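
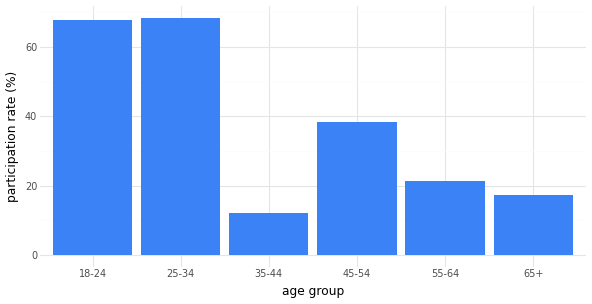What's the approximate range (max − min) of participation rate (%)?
Max 25-34 ≈ 70, min 35-44 ≈ 10; range ≈ 60.

≈ 60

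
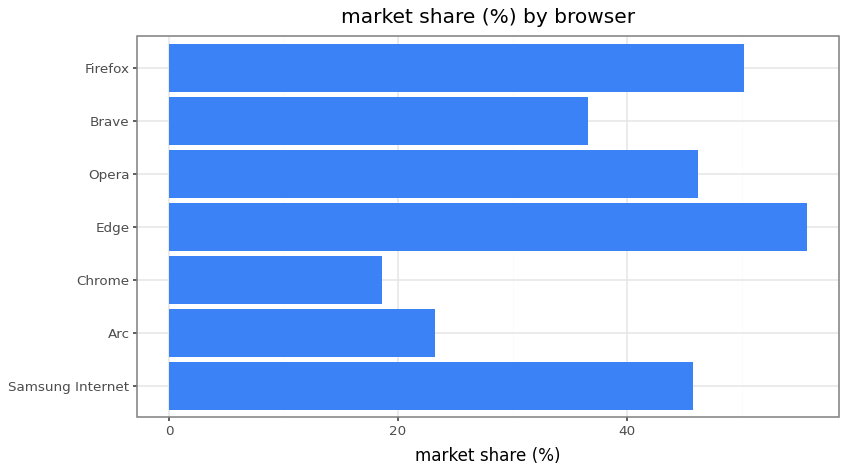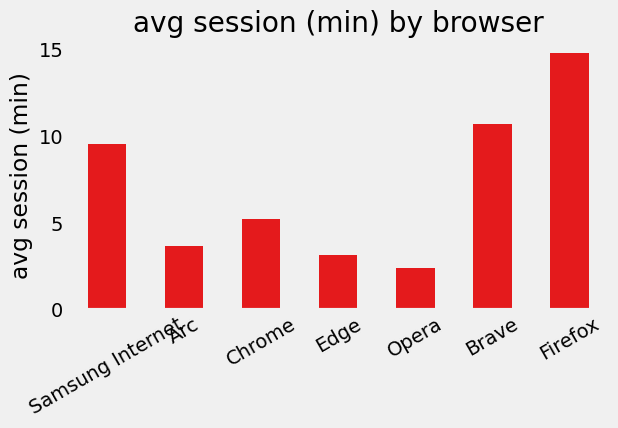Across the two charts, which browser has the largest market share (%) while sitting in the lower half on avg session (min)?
Chart 2 median avg session (min) ≈ 6; below-median browsers: Arc, Edge, Opera. Among those, Edge has the highest market share (%) (≈ 60).

Edge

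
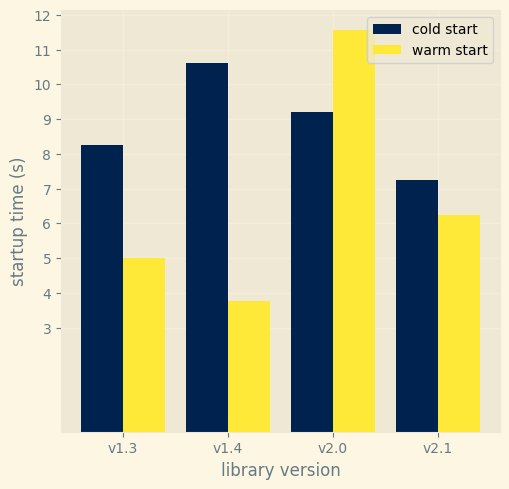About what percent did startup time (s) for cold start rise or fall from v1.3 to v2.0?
v1.3 ≈ 8, v2.0 ≈ 9; (9 − 8) / 8 ≈ +12.5%.

≈ +12.5%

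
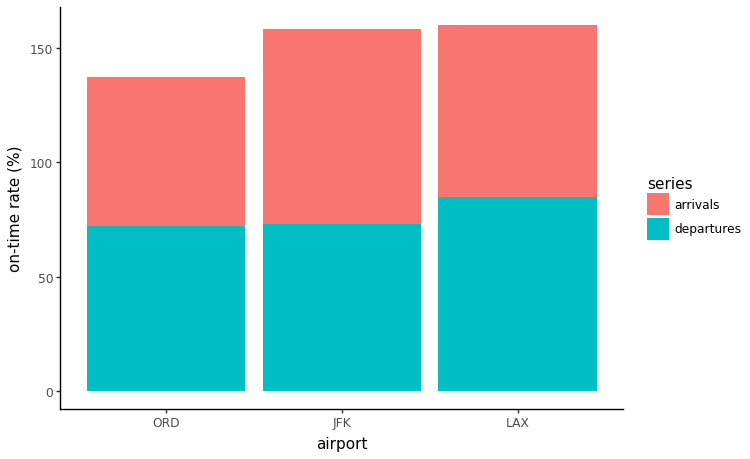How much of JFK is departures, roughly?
≈ 80

departures top ≈ 80, bottom ≈ 0; segment ≈ 80.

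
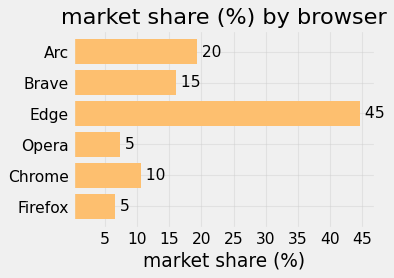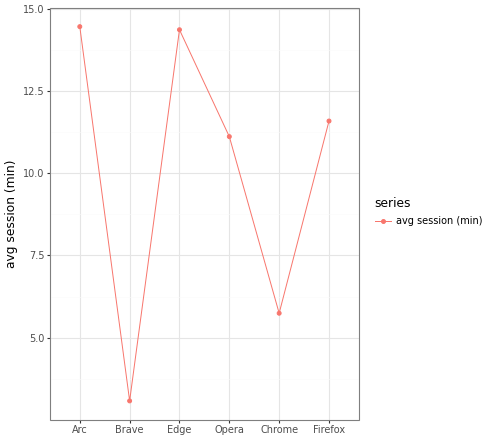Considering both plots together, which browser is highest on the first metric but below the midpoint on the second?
Chart 2 median avg session (min) ≈ 12; below-median browsers: Brave, Opera, Chrome. Among those, Brave has the highest market share (%) (≈ 15).

Brave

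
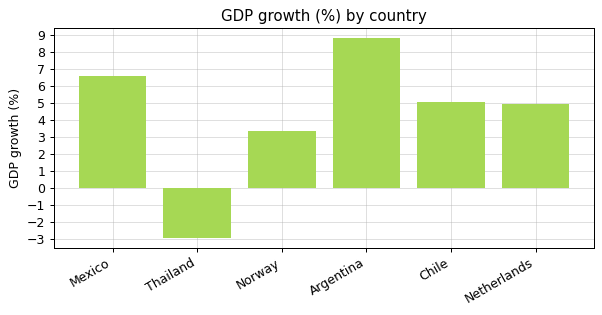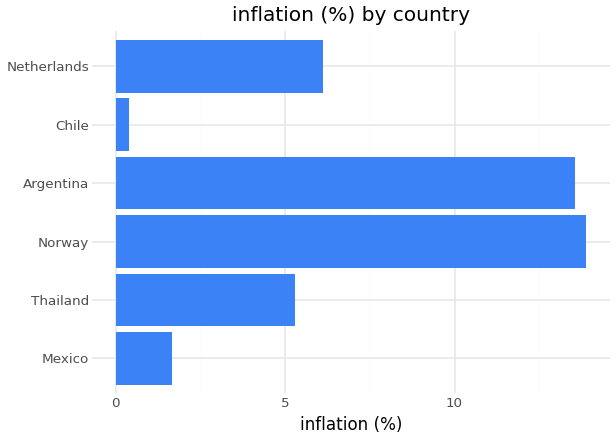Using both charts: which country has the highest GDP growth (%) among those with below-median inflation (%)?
Mexico

Chart 2 median inflation (%) ≈ 6; below-median countries: Mexico, Thailand, Chile. Among those, Mexico has the highest GDP growth (%) (≈ 7).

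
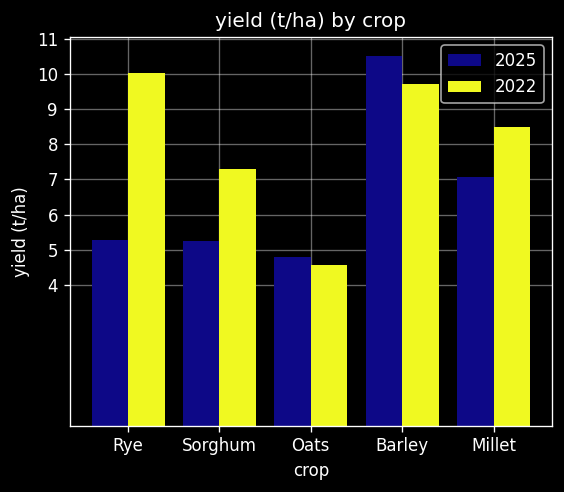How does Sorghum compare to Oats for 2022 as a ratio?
≈ 1.4×

Sorghum ≈ 7, Oats ≈ 5; 7/5 ≈ 1.4.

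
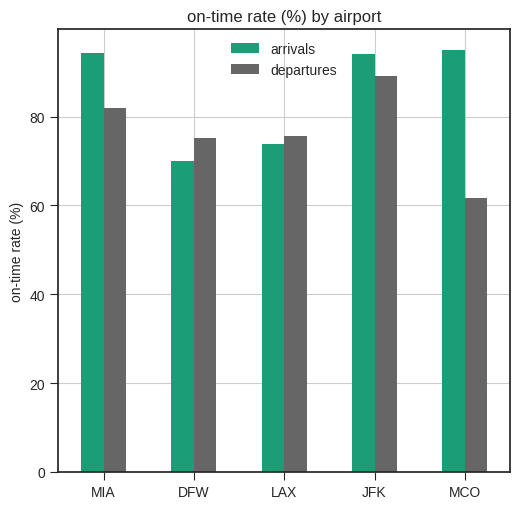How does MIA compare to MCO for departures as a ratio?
MIA ≈ 80, MCO ≈ 60; 80/60 ≈ 1.33.

≈ 1.33×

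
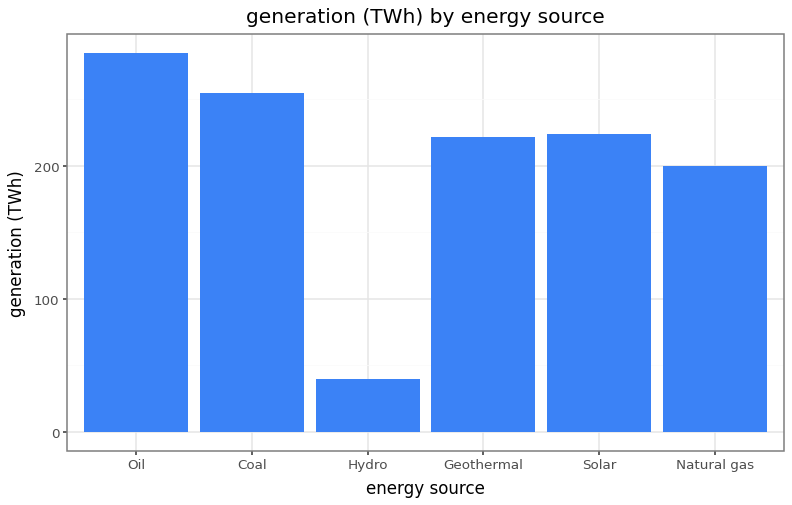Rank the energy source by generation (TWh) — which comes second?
Top 3: Oil ≈ 275, Coal ≈ 250, Solar ≈ 225.

Coal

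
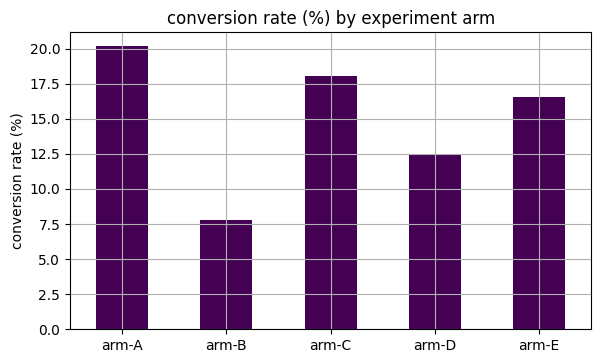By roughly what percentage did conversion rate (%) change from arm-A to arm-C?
arm-A ≈ 20, arm-C ≈ 18; (18 − 20) / 20 ≈ -10%.

≈ -10%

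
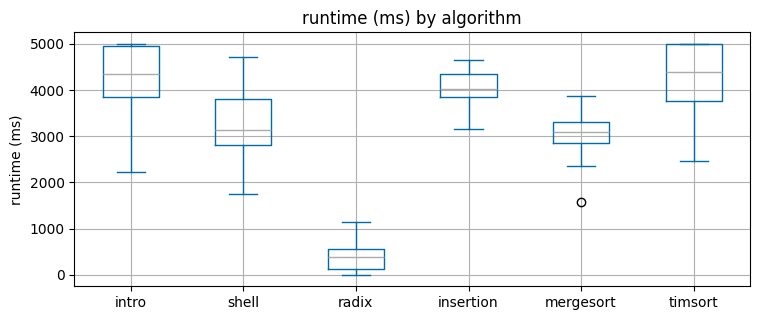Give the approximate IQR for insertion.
≈ 500

Q3 ≈ 4500, Q1 ≈ 4000; IQR ≈ 500.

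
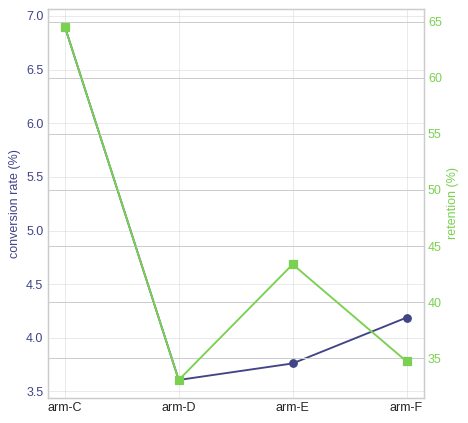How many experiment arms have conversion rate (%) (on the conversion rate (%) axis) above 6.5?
1

Above 6.5: arm-C.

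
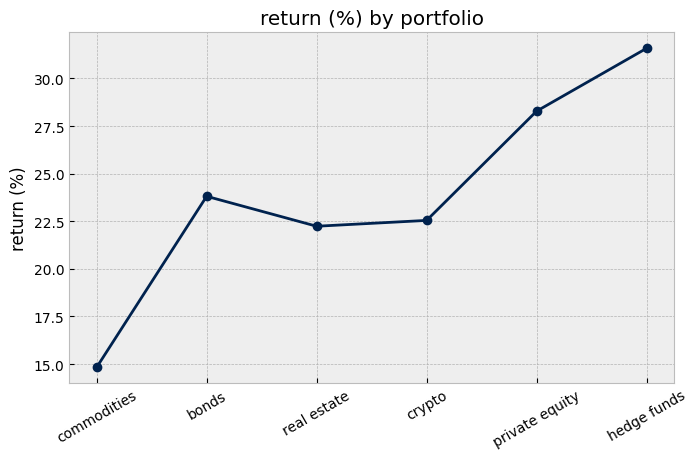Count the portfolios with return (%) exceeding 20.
5

Above 20: bonds, real estate, crypto, private equity, hedge funds.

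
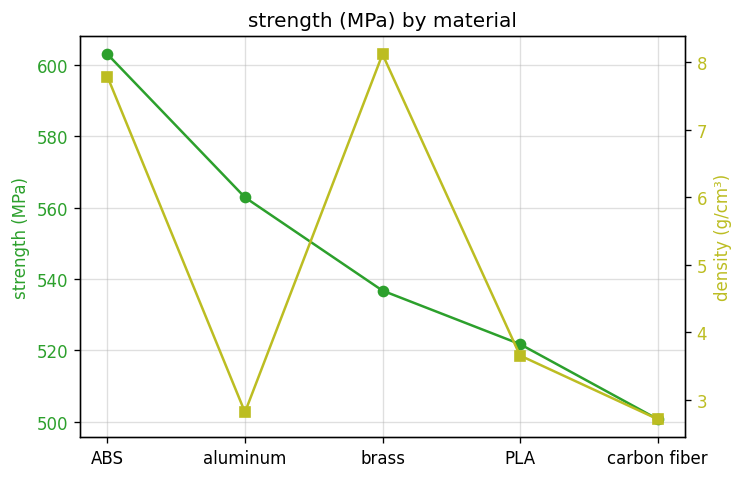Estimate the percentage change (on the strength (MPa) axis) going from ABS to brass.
≈ -10%

ABS ≈ 600, brass ≈ 540; (540 − 600) / 600 ≈ -10%.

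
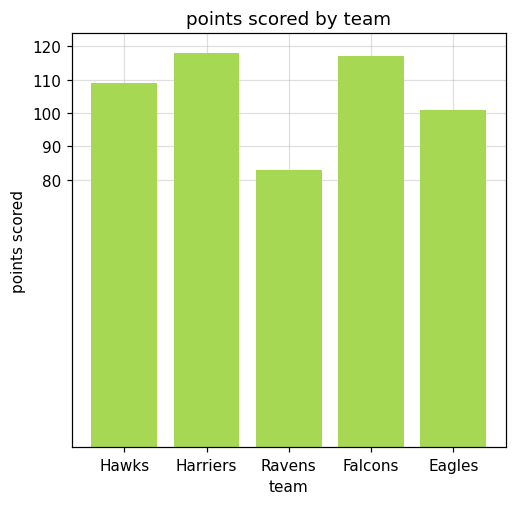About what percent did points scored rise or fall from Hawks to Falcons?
≈ +9.1%

Hawks ≈ 110, Falcons ≈ 120; (120 − 110) / 110 ≈ +9.1%.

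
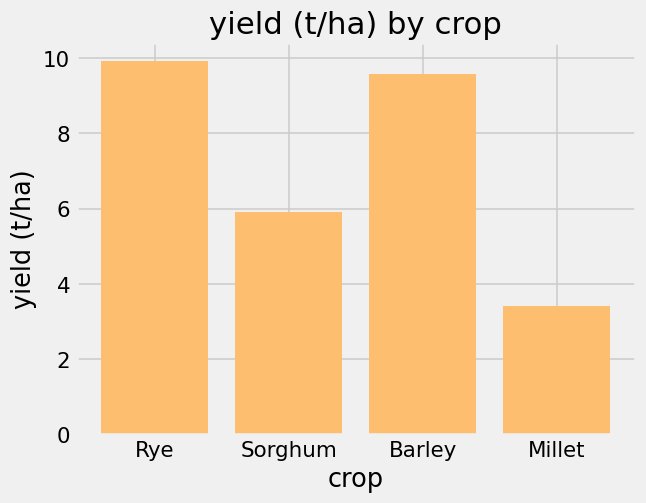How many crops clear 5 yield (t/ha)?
3

Above 5: Rye, Sorghum, Barley.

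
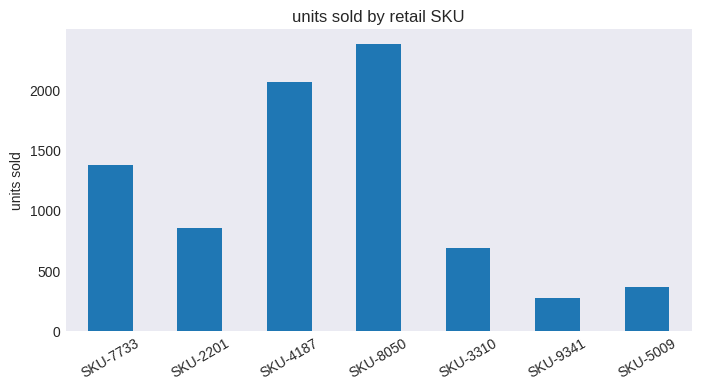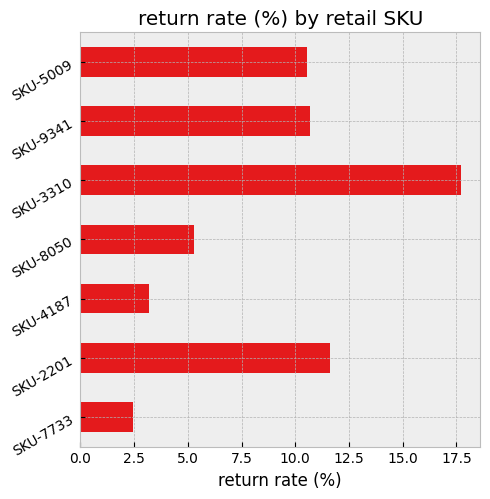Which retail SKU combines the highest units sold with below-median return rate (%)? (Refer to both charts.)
Chart 2 median return rate (%) ≈ 10; below-median retail SKUs: SKU-7733, SKU-4187, SKU-8050. Among those, SKU-8050 has the highest units sold (≈ 2500).

SKU-8050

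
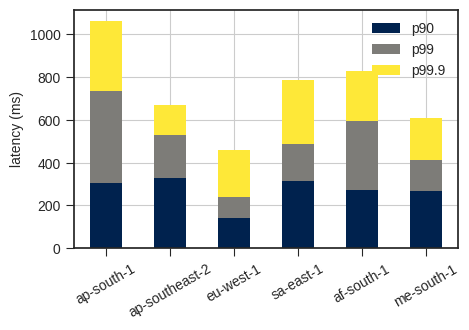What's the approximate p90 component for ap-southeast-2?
p90 top ≈ 300, bottom ≈ 0; segment ≈ 300.

≈ 300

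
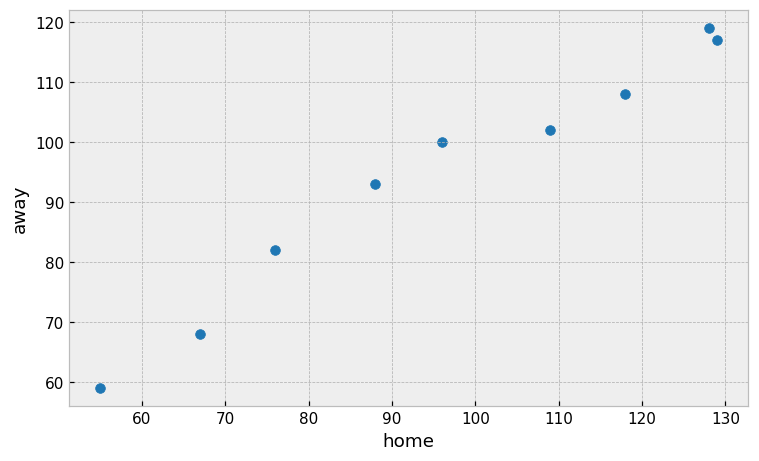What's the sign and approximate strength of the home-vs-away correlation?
positive, strong

Points are positively correlated; strong (|r| ≈ 1.0).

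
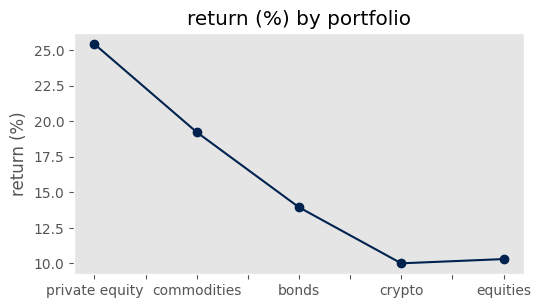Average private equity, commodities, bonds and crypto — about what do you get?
≈ 18

(26 + 20 + 14 + 10) / 4 ≈ 18.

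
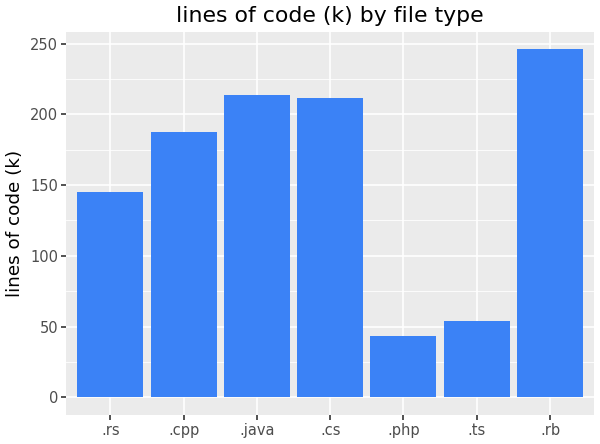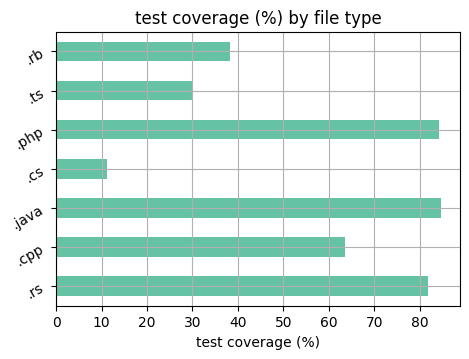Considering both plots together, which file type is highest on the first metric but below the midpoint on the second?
.rb

Chart 2 median test coverage (%) ≈ 60; below-median file types: .cs, .ts, .rb. Among those, .rb has the highest lines of code (k) (≈ 250).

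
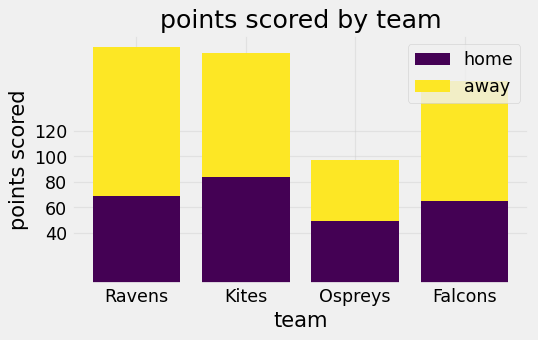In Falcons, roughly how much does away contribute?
away top ≈ 160, bottom ≈ 60; segment ≈ 100.

≈ 100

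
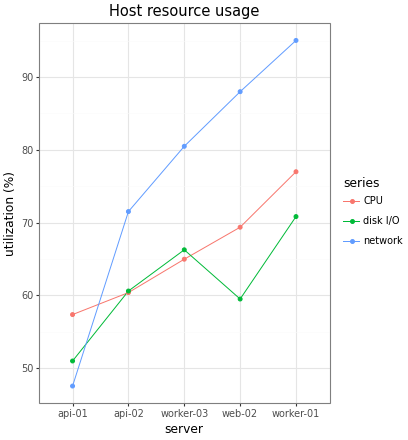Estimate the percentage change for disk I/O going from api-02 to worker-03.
api-02 ≈ 60, worker-03 ≈ 65; (65 − 60) / 60 ≈ +8.3%.

≈ +8.3%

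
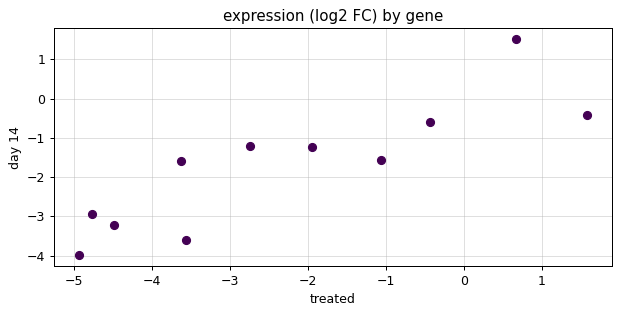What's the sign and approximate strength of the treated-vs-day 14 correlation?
Points are positively correlated; strong (|r| ≈ 0.9).

positive, strong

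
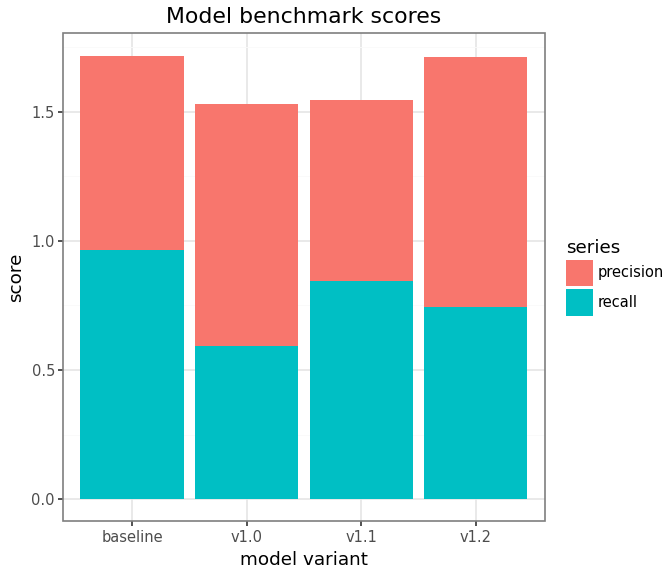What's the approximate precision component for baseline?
≈ 0.8

precision top ≈ 1.8, bottom ≈ 1.0; segment ≈ 0.8.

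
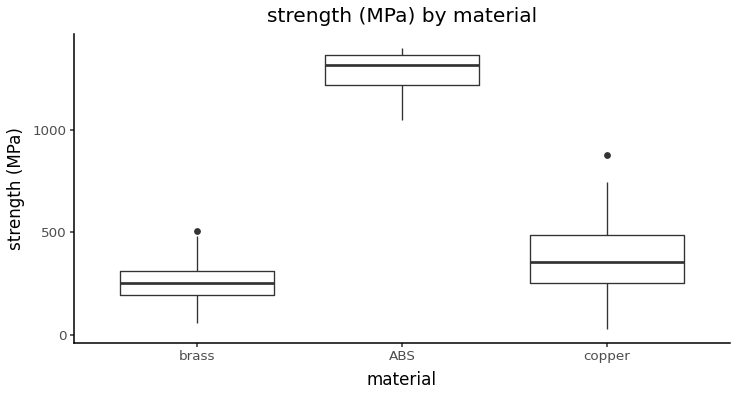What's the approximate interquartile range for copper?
Q3 ≈ 500, Q1 ≈ 300; IQR ≈ 200.

≈ 200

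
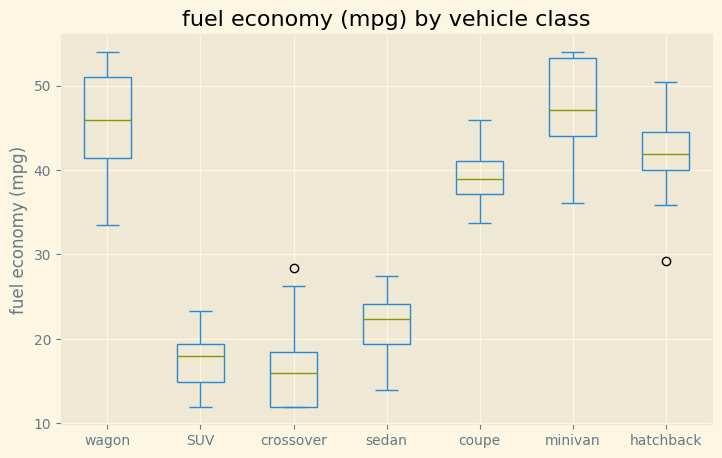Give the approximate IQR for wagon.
≈ 10

Q3 ≈ 50, Q1 ≈ 40; IQR ≈ 10.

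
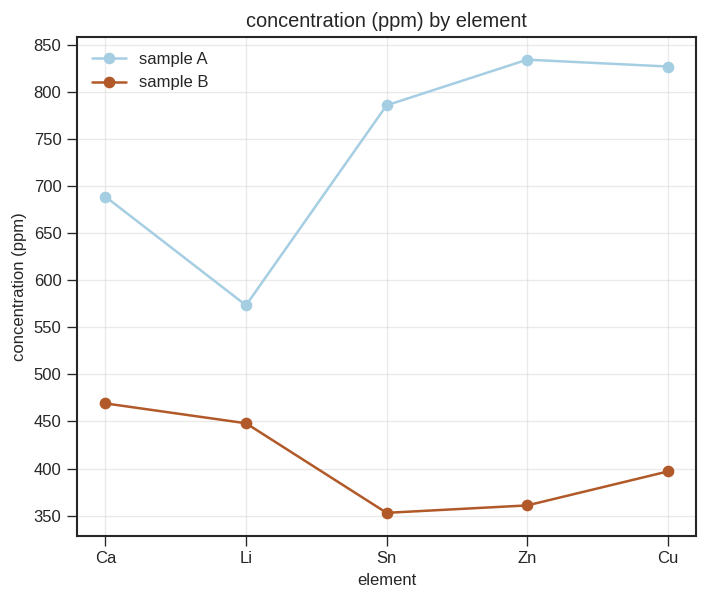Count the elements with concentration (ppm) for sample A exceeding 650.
4

Above 650: Ca, Sn, Zn, Cu.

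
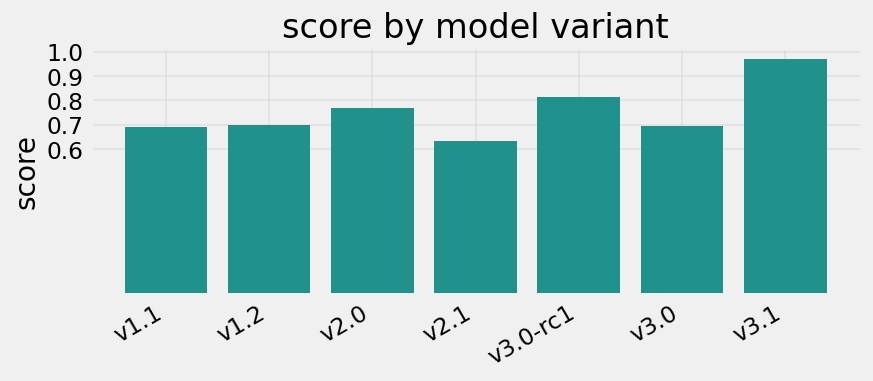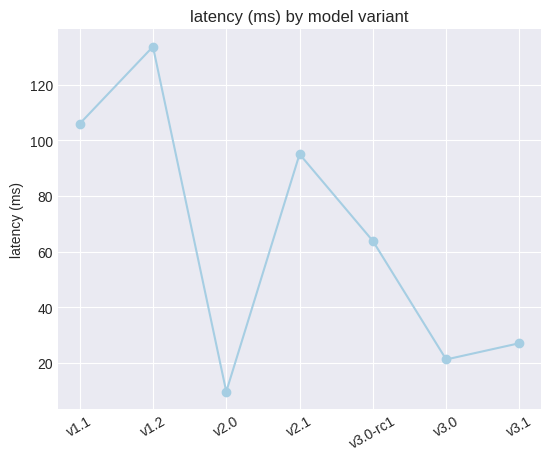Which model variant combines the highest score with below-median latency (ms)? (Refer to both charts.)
Chart 2 median latency (ms) ≈ 60; below-median model variants: v2.0, v3.0, v3.1. Among those, v3.1 has the highest score (≈ 1).

v3.1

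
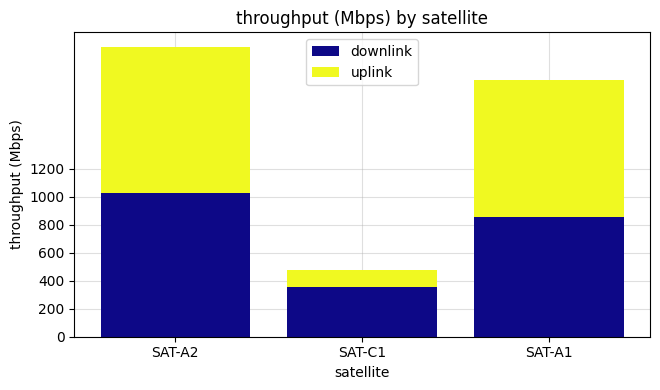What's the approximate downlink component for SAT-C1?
downlink top ≈ 400, bottom ≈ 0; segment ≈ 400.

≈ 400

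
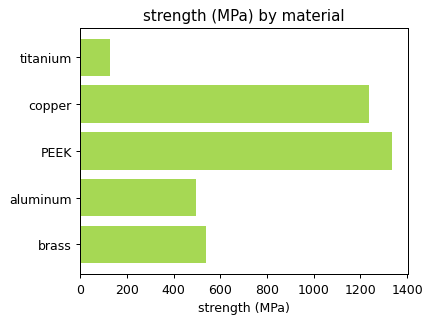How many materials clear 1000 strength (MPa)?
Above 1000: copper, PEEK.

2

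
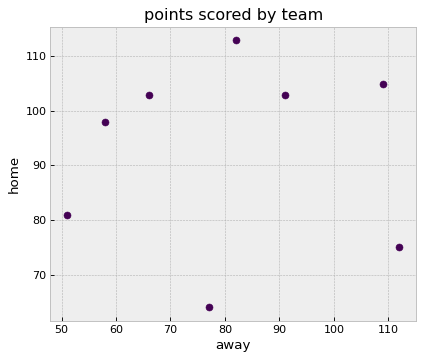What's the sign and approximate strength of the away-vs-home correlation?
Points are roughly uncorrelated; weak (|r| ≈ 0.0).

no clear correlation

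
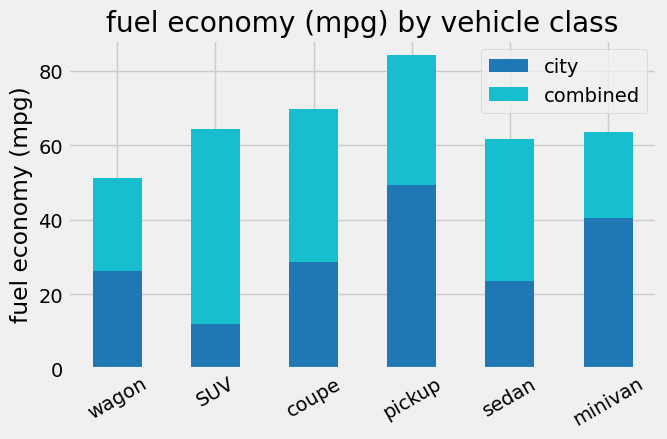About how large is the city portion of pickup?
city top ≈ 50, bottom ≈ 0; segment ≈ 50.

≈ 50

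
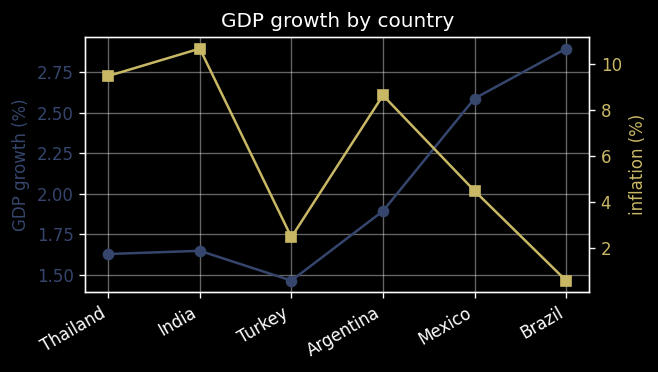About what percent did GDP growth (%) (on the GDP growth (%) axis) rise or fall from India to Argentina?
≈ +12.5%

India ≈ 1.6, Argentina ≈ 1.8; (1.8 − 1.6) / 1.6 ≈ +12.5%.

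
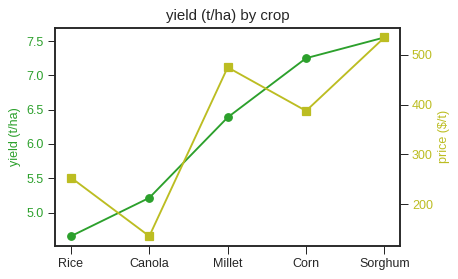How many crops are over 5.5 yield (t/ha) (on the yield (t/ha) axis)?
3

Above 5.5: Millet, Corn, Sorghum.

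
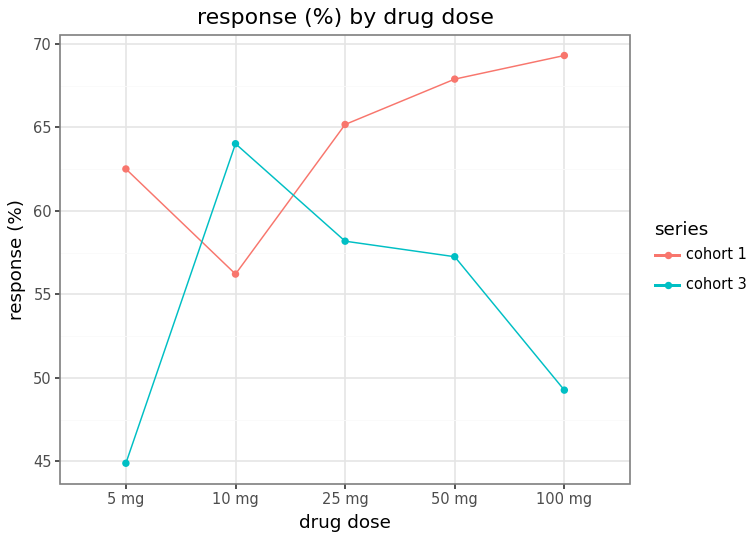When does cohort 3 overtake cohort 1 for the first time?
5 mg: cohort 3 ≈ 45 vs cohort 1 ≈ 65 (not yet); 10 mg: cohort 3 ≈ 65 vs cohort 1 ≈ 55 (first crossover).

10 mg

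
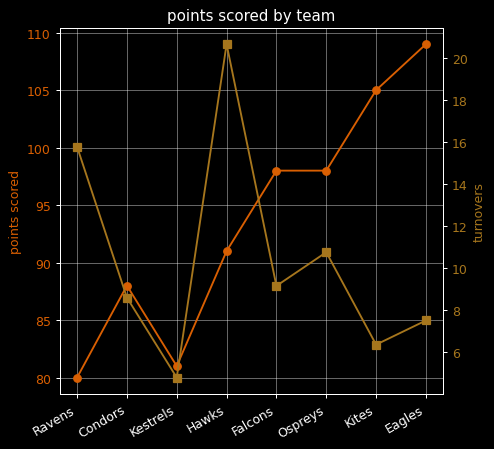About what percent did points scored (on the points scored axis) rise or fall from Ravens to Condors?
Ravens ≈ 80, Condors ≈ 90; (90 − 80) / 80 ≈ +12.5%.

≈ +12.5%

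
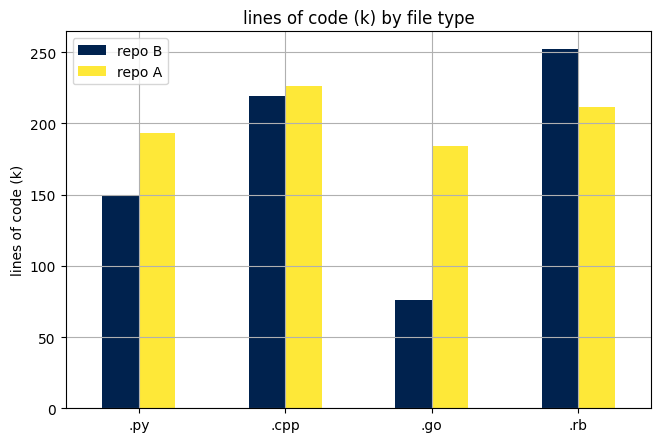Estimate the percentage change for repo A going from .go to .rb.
≈ +14.3%

.go ≈ 175, .rb ≈ 200; (200 − 175) / 175 ≈ +14.3%.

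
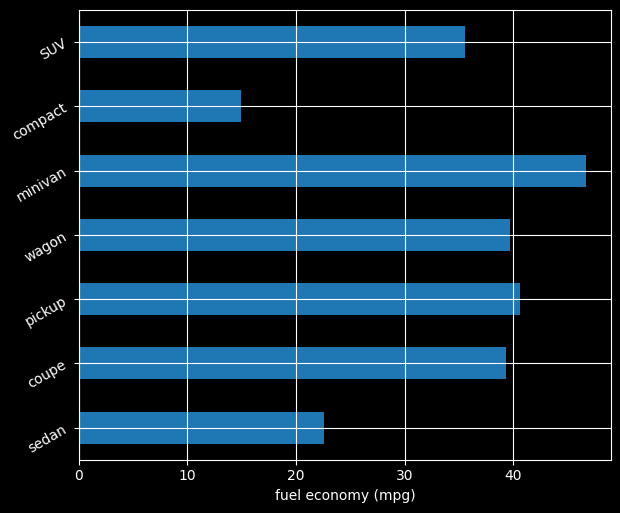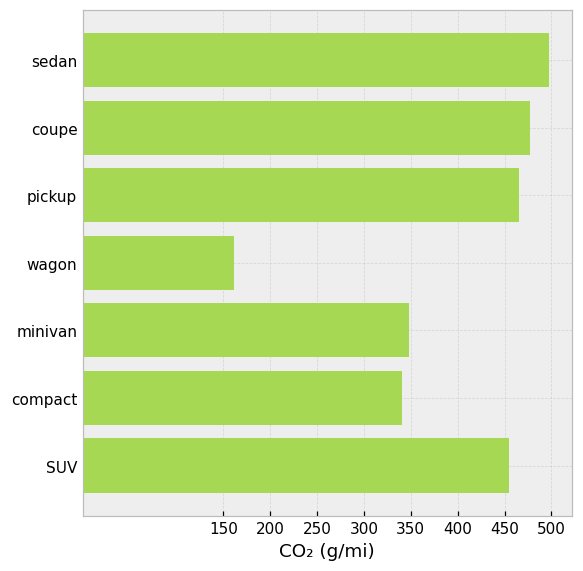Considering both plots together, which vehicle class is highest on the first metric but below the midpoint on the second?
minivan

Chart 2 median CO₂ (g/mi) ≈ 450; below-median vehicle classes: wagon, minivan, compact. Among those, minivan has the highest fuel economy (mpg) (≈ 45).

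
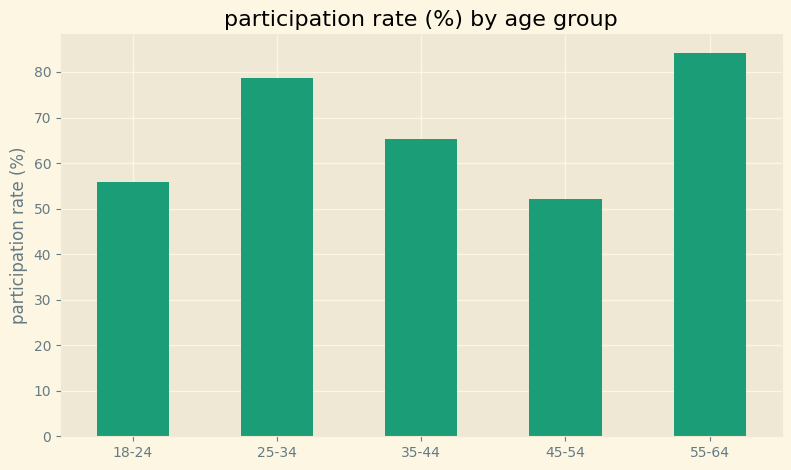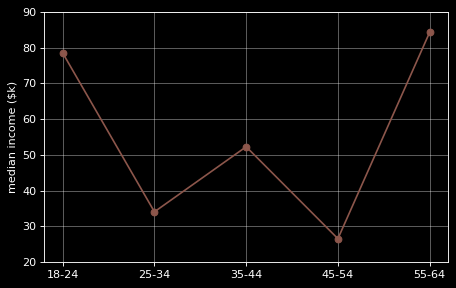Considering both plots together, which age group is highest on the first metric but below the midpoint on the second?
25-34

Chart 2 median median income ($k) ≈ 50; below-median age groups: 25-34, 45-54. Among those, 25-34 has the highest participation rate (%) (≈ 80).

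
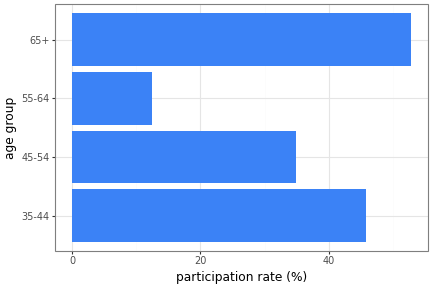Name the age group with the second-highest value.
Top 3: 65+ ≈ 55, 35-44 ≈ 45, 45-54 ≈ 35.

35-44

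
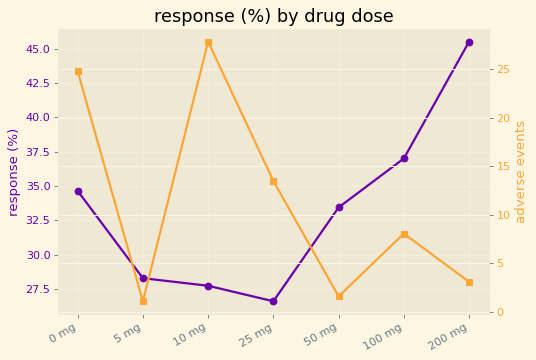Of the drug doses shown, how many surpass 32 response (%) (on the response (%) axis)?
Above 32: 0 mg, 50 mg, 100 mg, 200 mg.

4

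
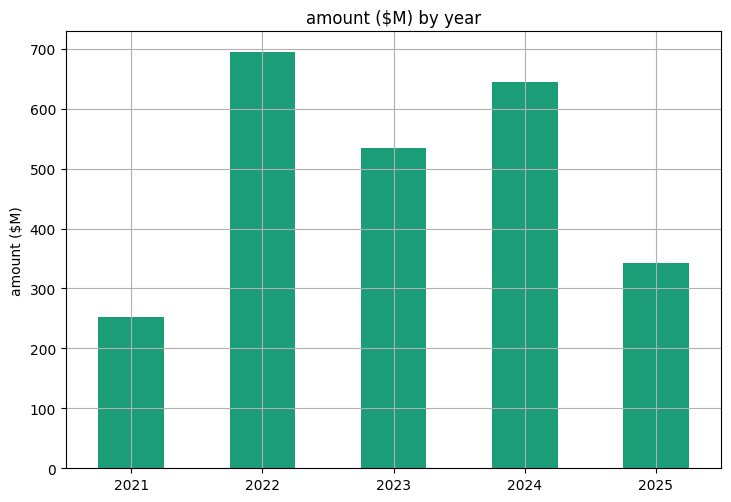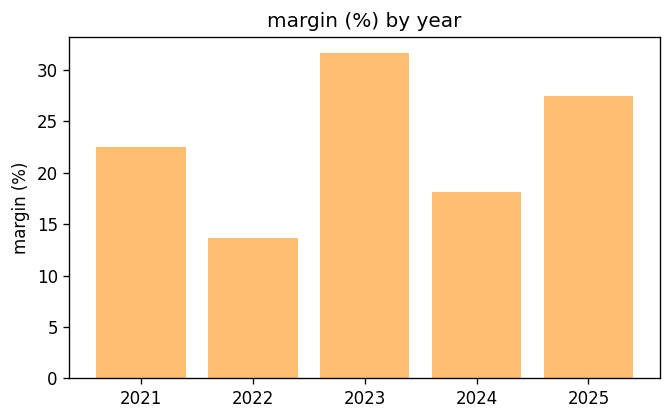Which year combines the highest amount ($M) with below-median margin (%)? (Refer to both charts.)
Chart 2 median margin (%) ≈ 20; below-median years: 2022, 2024. Among those, 2022 has the highest amount ($M) (≈ 700).

2022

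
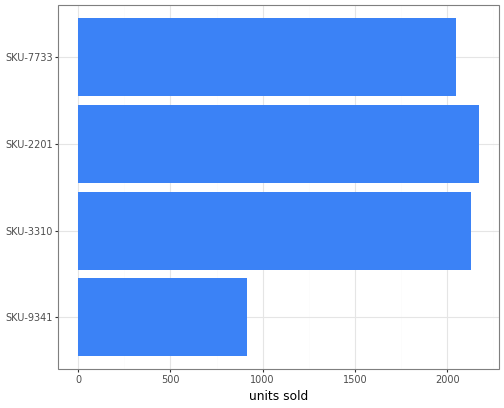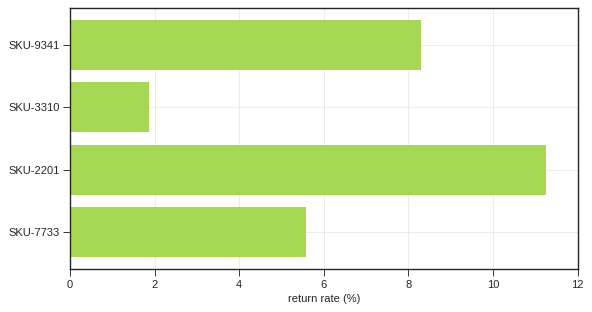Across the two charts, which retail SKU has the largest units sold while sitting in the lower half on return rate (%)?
SKU-3310

Chart 2 median return rate (%) ≈ 6; below-median retail SKUs: SKU-3310, SKU-7733. Among those, SKU-3310 has the highest units sold (≈ 2200).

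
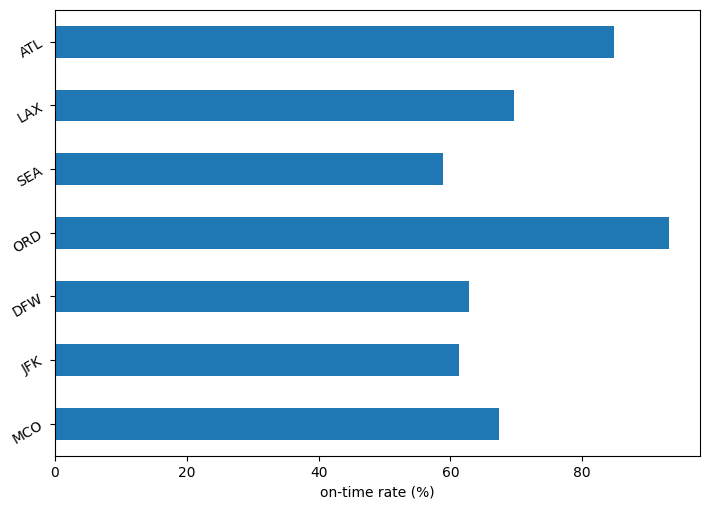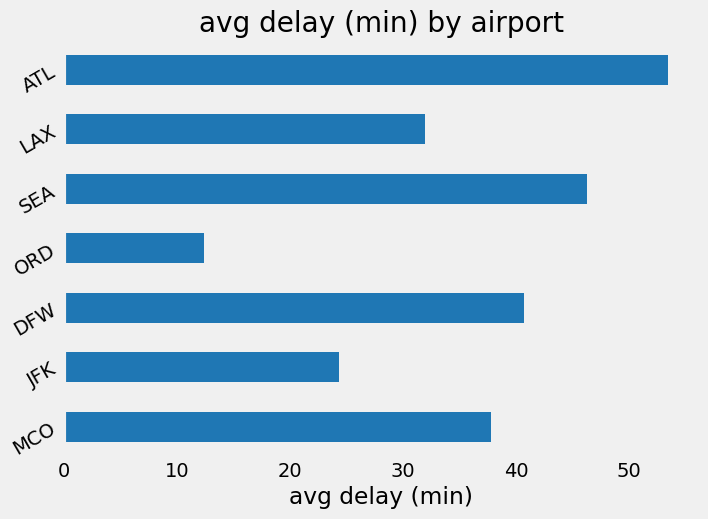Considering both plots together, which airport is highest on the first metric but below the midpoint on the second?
Chart 2 median avg delay (min) ≈ 40; below-median airports: JFK, ORD, LAX. Among those, ORD has the highest on-time rate (%) (≈ 90).

ORD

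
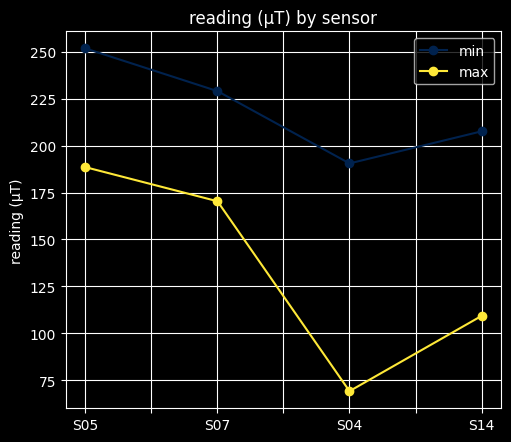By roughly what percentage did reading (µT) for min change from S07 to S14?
S07 ≈ 220, S14 ≈ 200; (200 − 220) / 220 ≈ -9.1%.

≈ -9.1%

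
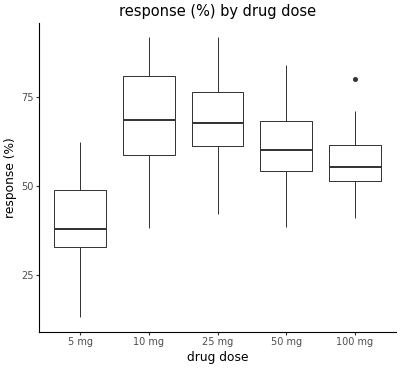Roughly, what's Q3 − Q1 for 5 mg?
Q3 ≈ 50, Q1 ≈ 35; IQR ≈ 15.

≈ 15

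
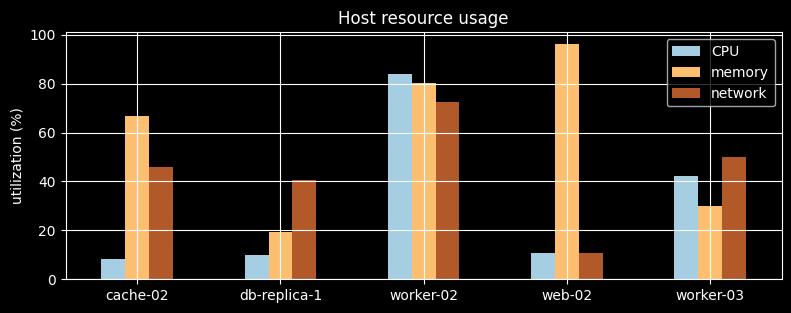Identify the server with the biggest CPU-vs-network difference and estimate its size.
cache-02: CPU ≈ 10, network ≈ 50 → gap ≈ 40. Next-largest (db-replica-1) is only ≈ 30.

cache-02, ≈ 40 %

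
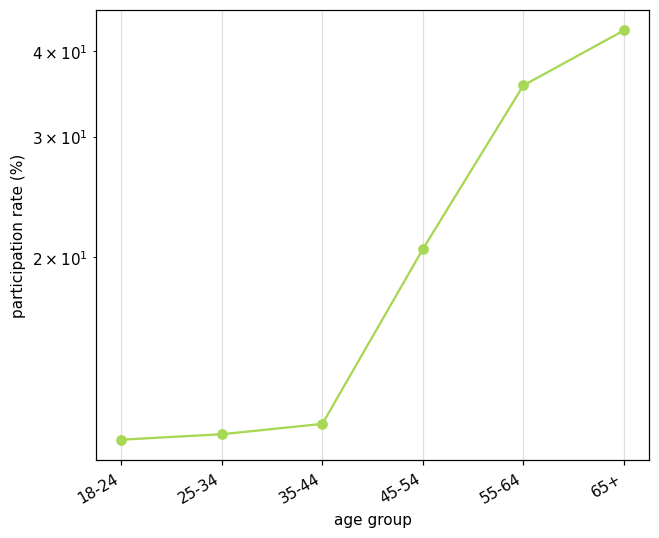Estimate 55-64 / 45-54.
55-64 ≈ 35, 45-54 ≈ 20; 35/20 ≈ 1.75.

≈ 1.75×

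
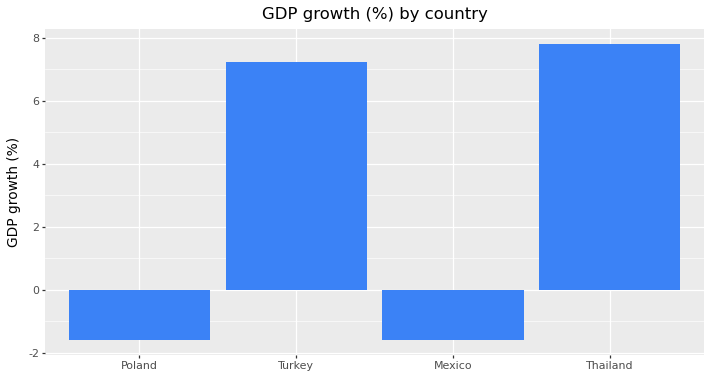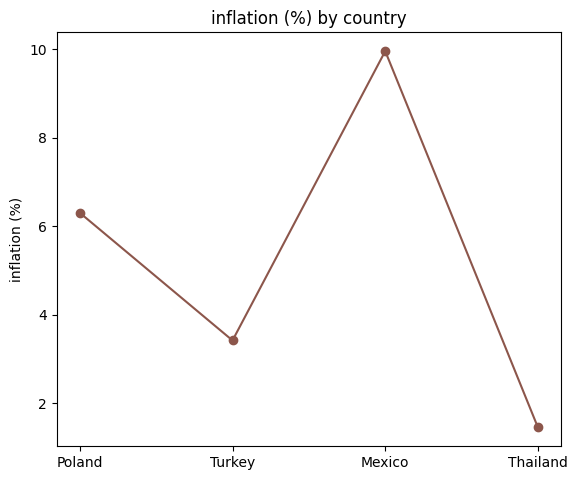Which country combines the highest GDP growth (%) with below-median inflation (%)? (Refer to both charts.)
Thailand

Chart 2 median inflation (%) ≈ 5; below-median countries: Turkey, Thailand. Among those, Thailand has the highest GDP growth (%) (≈ 8).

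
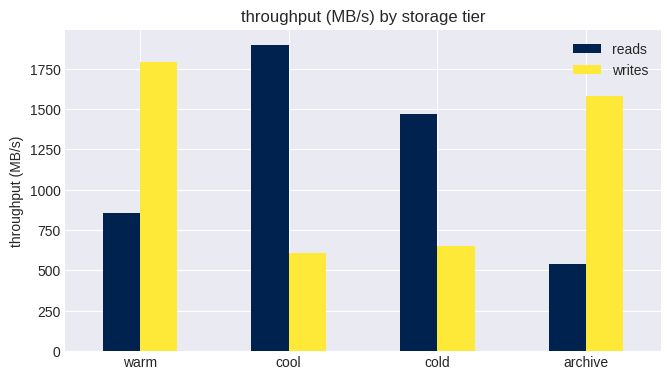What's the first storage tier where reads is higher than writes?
cool

warm: reads ≈ 800 vs writes ≈ 1800 (not yet); cool: reads ≈ 1800 vs writes ≈ 600 (first crossover).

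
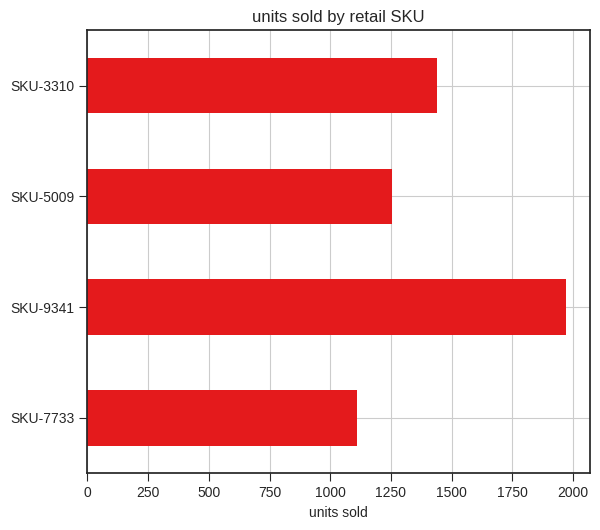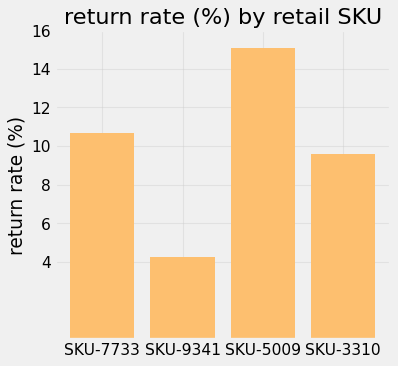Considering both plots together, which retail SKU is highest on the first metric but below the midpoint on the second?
Chart 2 median return rate (%) ≈ 10; below-median retail SKUs: SKU-9341, SKU-3310. Among those, SKU-9341 has the highest units sold (≈ 2000).

SKU-9341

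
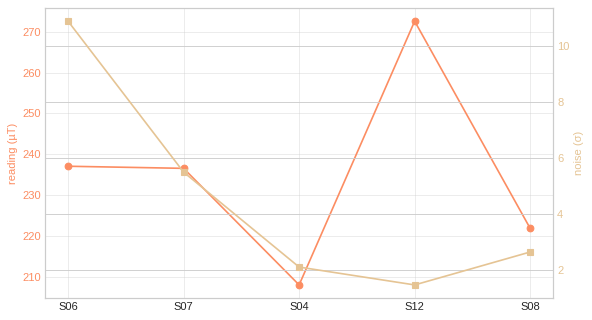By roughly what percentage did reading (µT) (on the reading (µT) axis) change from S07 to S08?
S07 ≈ 240, S08 ≈ 220; (220 − 240) / 240 ≈ -8.3%.

≈ -8.3%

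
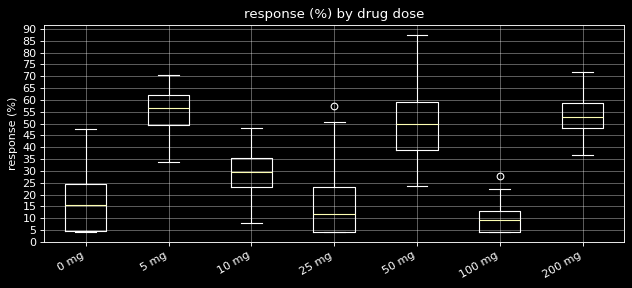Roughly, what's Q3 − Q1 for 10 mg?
Q3 ≈ 35, Q1 ≈ 25; IQR ≈ 10.

≈ 10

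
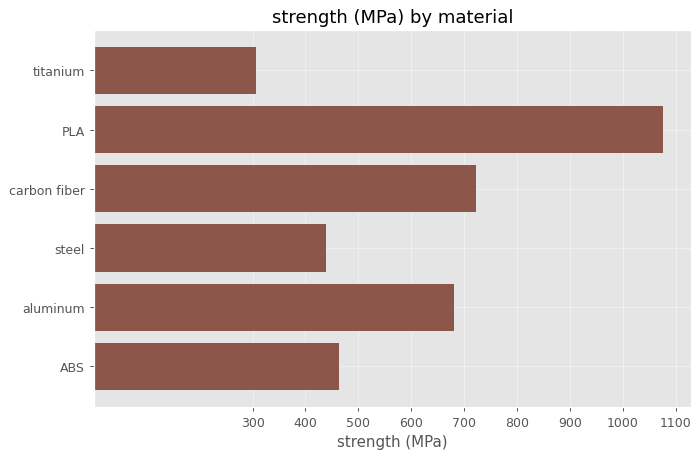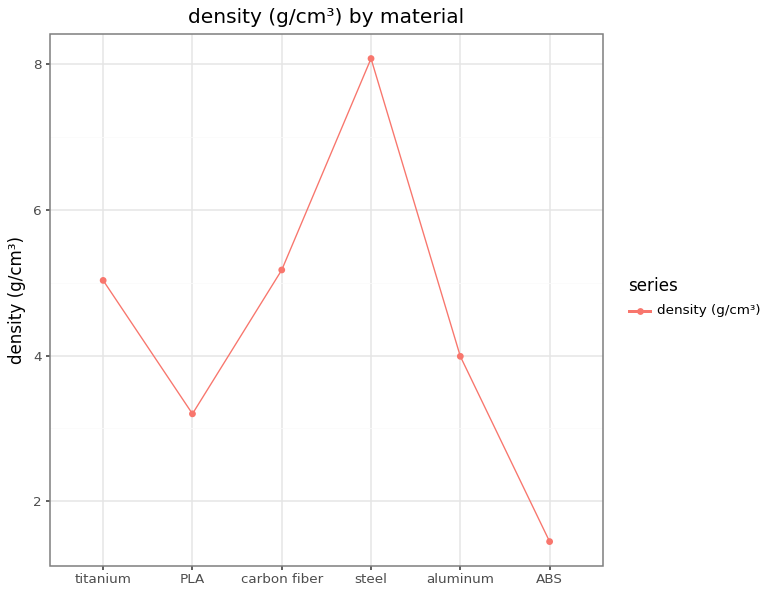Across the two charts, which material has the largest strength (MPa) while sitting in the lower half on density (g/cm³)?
Chart 2 median density (g/cm³) ≈ 5; below-median materials: PLA, aluminum, ABS. Among those, PLA has the highest strength (MPa) (≈ 1100).

PLA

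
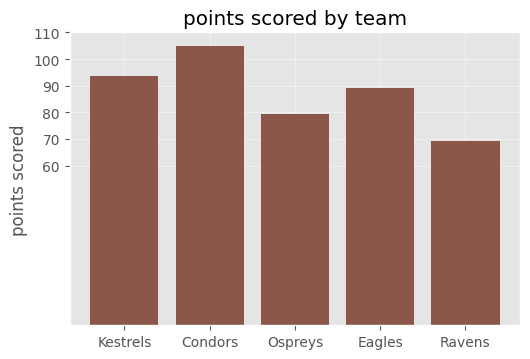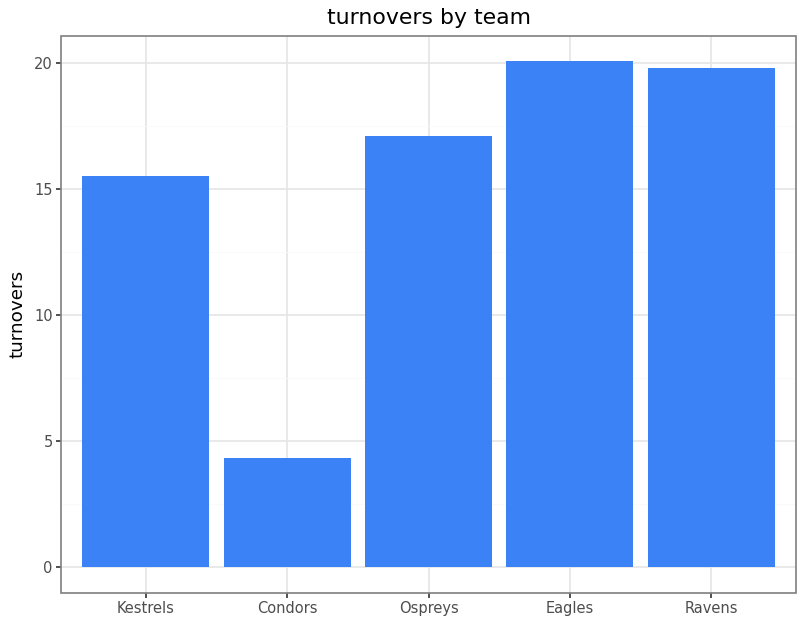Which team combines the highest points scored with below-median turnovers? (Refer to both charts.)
Chart 2 median turnovers ≈ 18; below-median teams: Kestrels, Condors. Among those, Condors has the highest points scored (≈ 100).

Condors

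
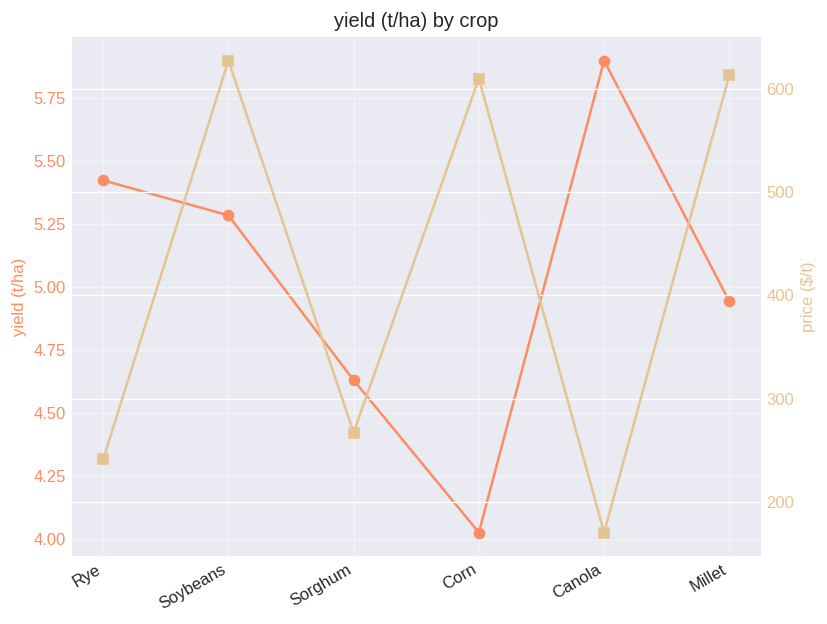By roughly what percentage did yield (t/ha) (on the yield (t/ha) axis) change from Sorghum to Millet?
Sorghum ≈ 4.6, Millet ≈ 5.0; (5.0 − 4.6) / 4.6 ≈ +8.7%.

≈ +8.7%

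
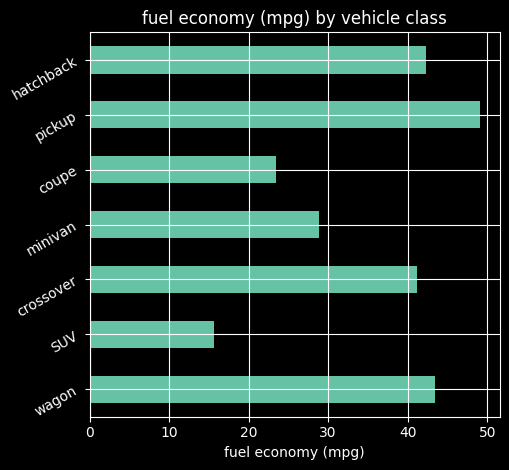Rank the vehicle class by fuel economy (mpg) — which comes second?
Top 3: pickup ≈ 50, wagon ≈ 45, hatchback ≈ 40.

wagon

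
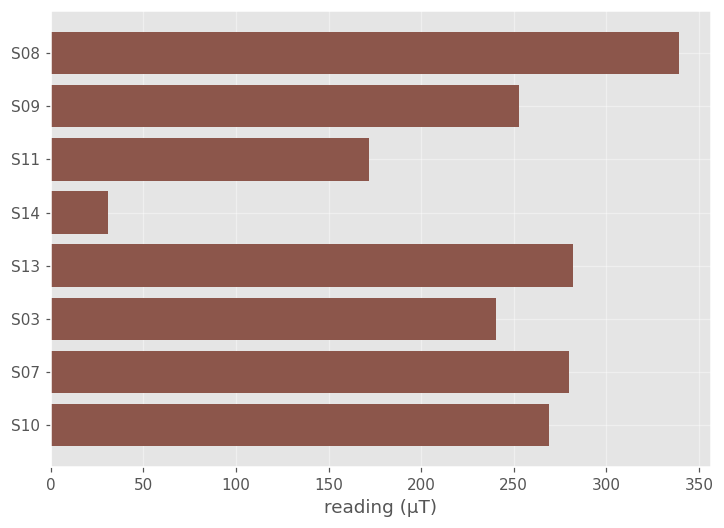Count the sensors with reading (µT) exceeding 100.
7

Above 100: S08, S09, S11, S13, S03, S07, S10.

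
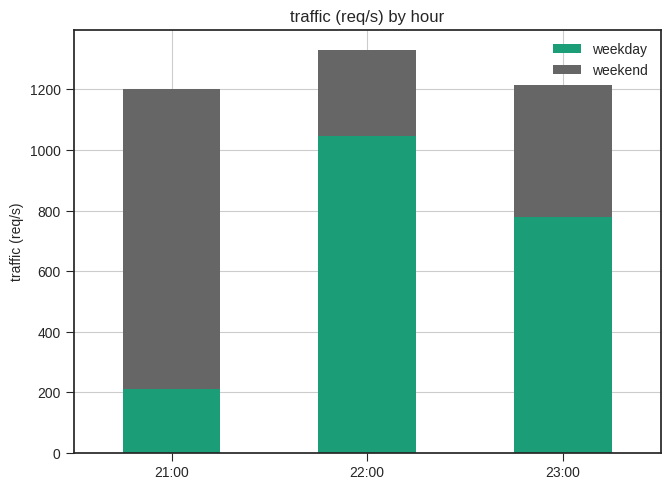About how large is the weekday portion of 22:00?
≈ 1000

weekday top ≈ 1000, bottom ≈ 0; segment ≈ 1000.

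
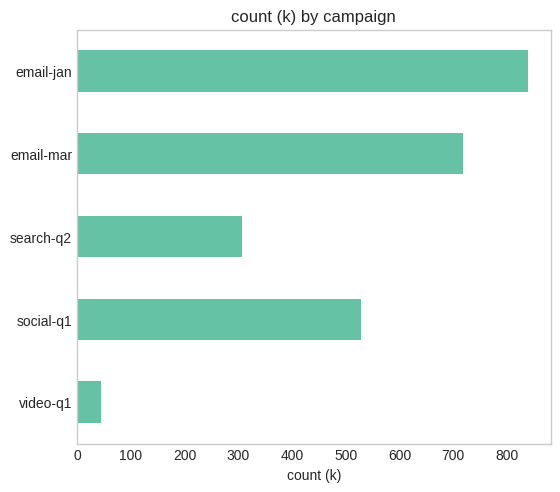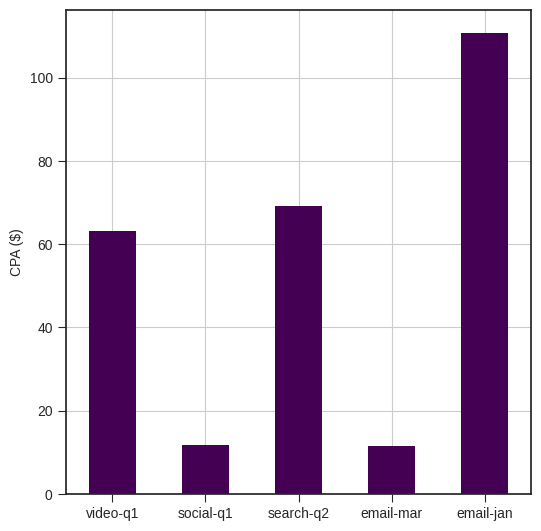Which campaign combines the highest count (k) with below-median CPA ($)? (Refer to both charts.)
email-mar

Chart 2 median CPA ($) ≈ 60; below-median campaigns: social-q1, email-mar. Among those, email-mar has the highest count (k) (≈ 700).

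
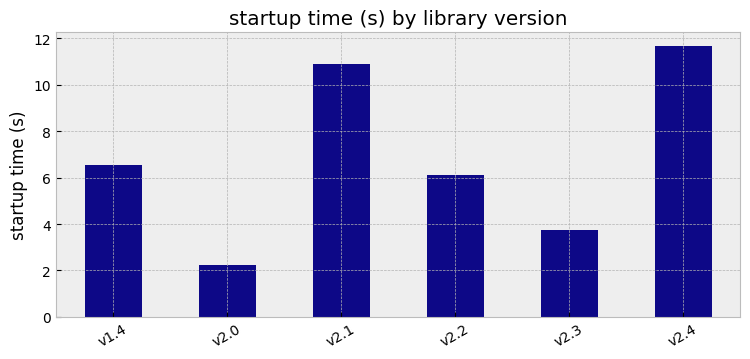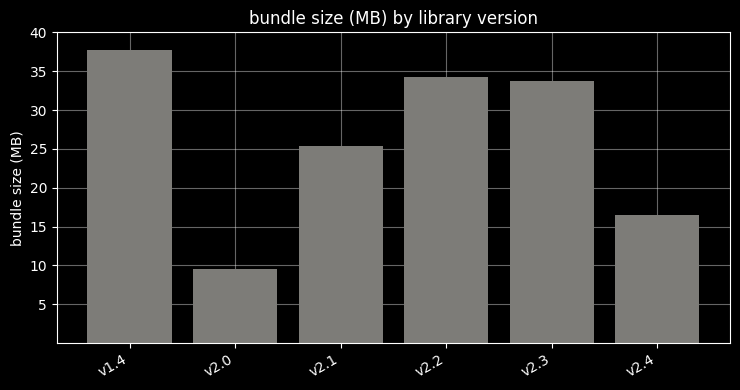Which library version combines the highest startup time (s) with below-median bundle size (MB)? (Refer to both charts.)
Chart 2 median bundle size (MB) ≈ 30; below-median library versions: v2.0, v2.1, v2.4. Among those, v2.4 has the highest startup time (s) (≈ 12).

v2.4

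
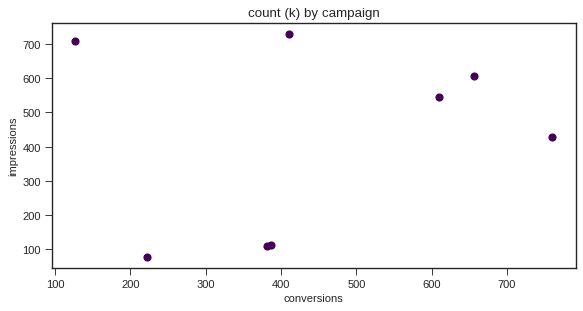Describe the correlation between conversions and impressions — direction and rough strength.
Points are roughly uncorrelated; weak (|r| ≈ 0.2).

no clear correlation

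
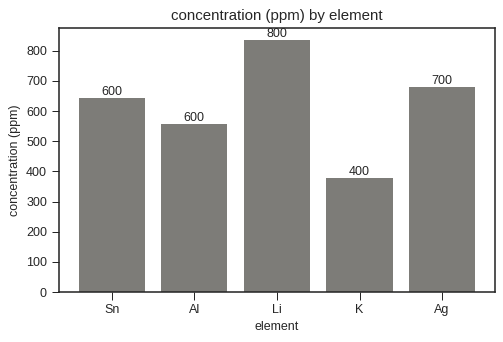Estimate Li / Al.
Li ≈ 800, Al ≈ 600; 800/600 ≈ 1.33.

≈ 1.33×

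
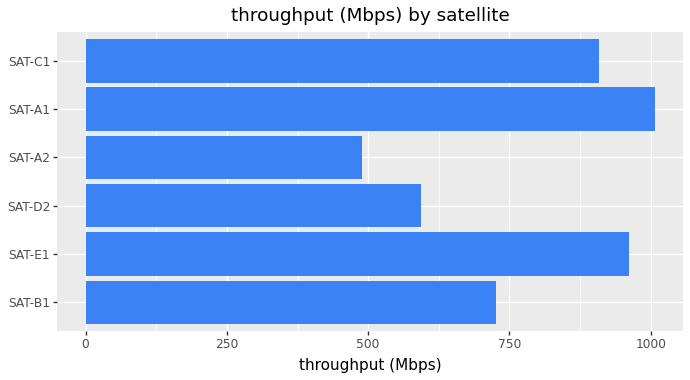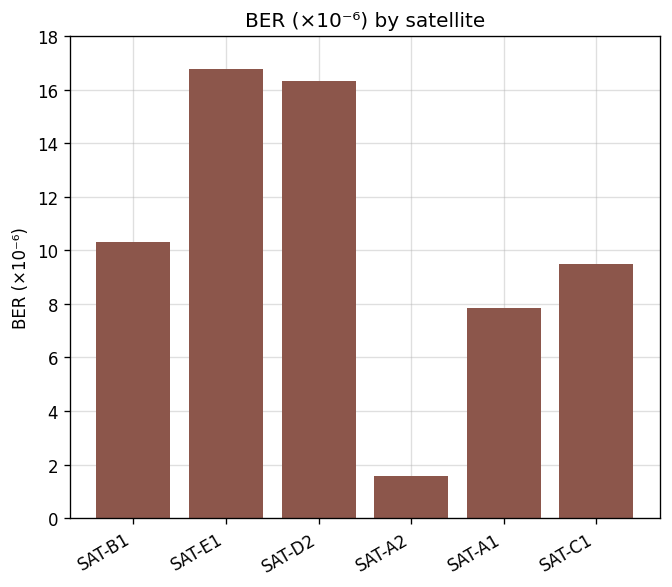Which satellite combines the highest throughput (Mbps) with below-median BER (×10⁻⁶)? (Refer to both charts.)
SAT-A1

Chart 2 median BER (×10⁻⁶) ≈ 10; below-median satellites: SAT-A2, SAT-A1, SAT-C1. Among those, SAT-A1 has the highest throughput (Mbps) (≈ 1000).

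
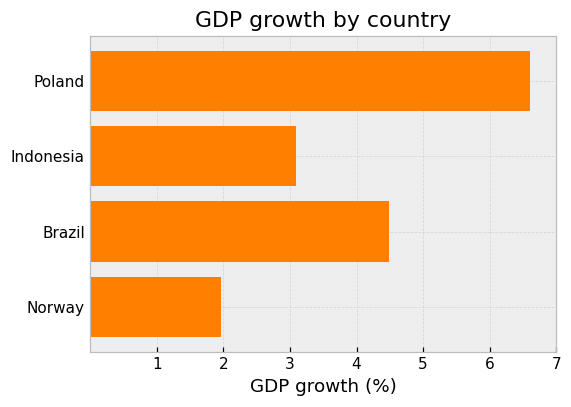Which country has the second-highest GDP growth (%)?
Brazil

Top 3: Poland ≈ 7, Brazil ≈ 4, Indonesia ≈ 3.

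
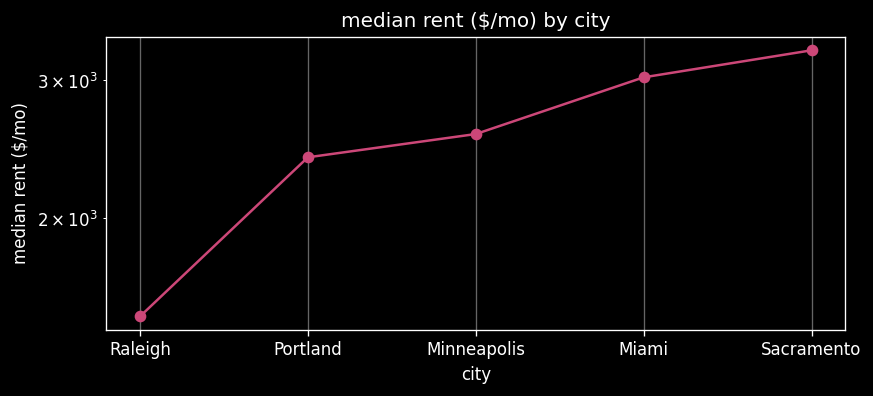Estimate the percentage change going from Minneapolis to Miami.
≈ +15.4%

Minneapolis ≈ 2600, Miami ≈ 3000; (3000 − 2600) / 2600 ≈ +15.4%.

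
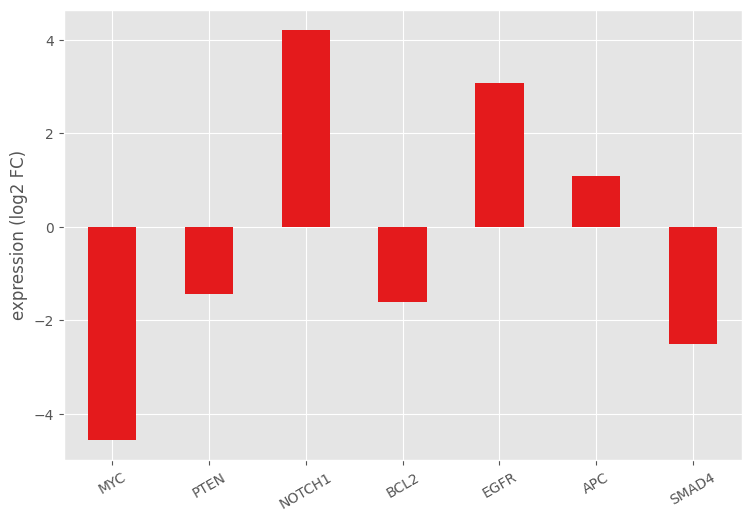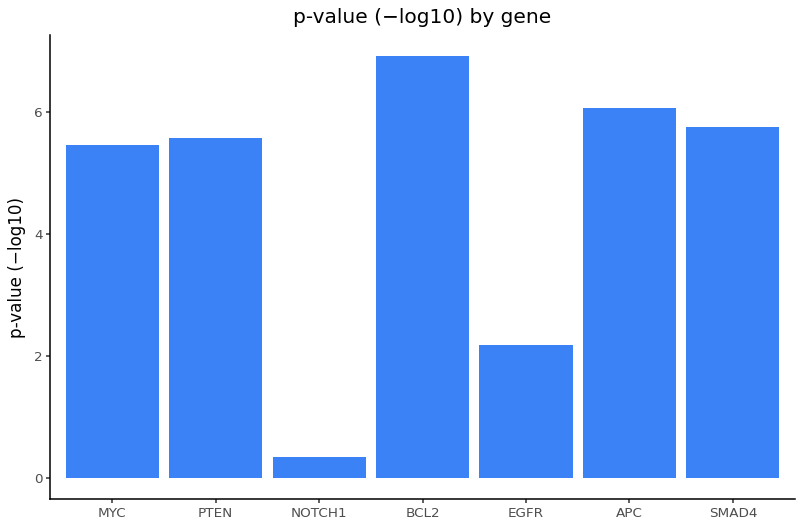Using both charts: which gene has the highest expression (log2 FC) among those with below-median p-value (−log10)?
Chart 2 median p-value (−log10) ≈ 6; below-median genes: MYC, NOTCH1, EGFR. Among those, NOTCH1 has the highest expression (log2 FC) (≈ 4).

NOTCH1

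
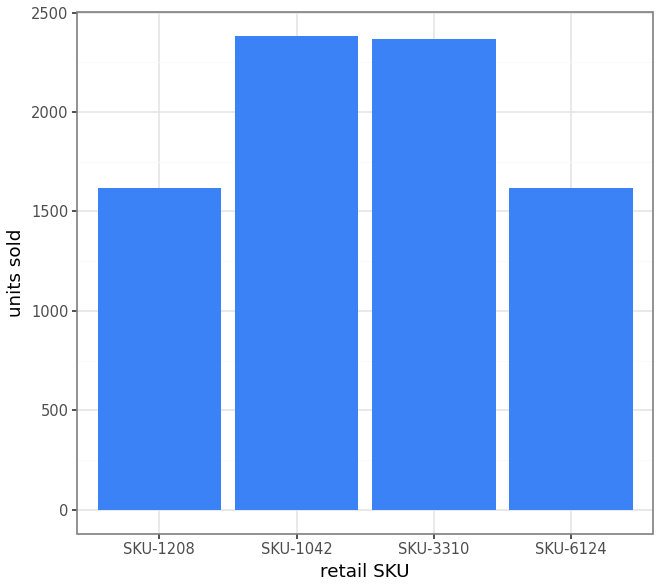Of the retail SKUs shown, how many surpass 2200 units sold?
2

Above 2200: SKU-1042, SKU-3310.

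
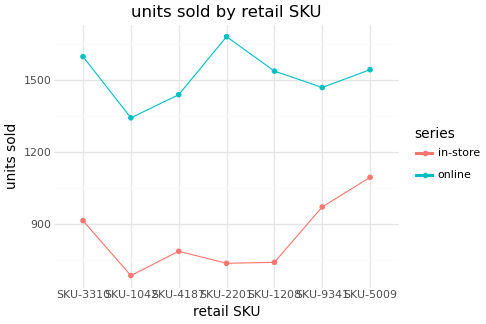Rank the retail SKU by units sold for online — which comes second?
Top 3 for online: SKU-2201 ≈ 1700, SKU-3310 ≈ 1600, SKU-5009 ≈ 1500.

SKU-3310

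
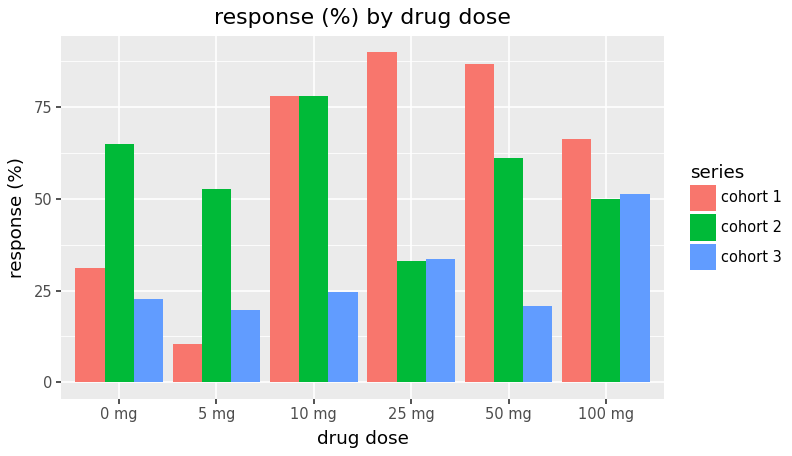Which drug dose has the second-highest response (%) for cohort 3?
25 mg

Top 3 for cohort 3: 100 mg ≈ 50, 25 mg ≈ 30, 10 mg ≈ 20.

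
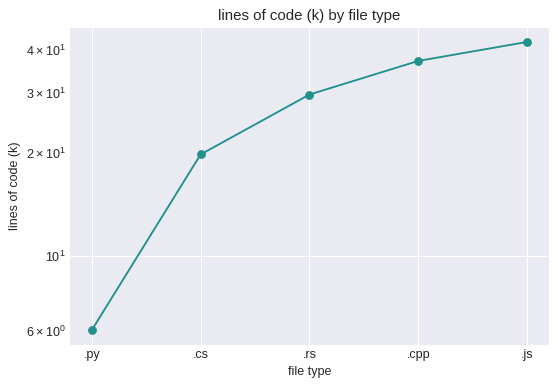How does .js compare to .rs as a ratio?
≈ 1.33×

.js ≈ 40, .rs ≈ 30; 40/30 ≈ 1.33.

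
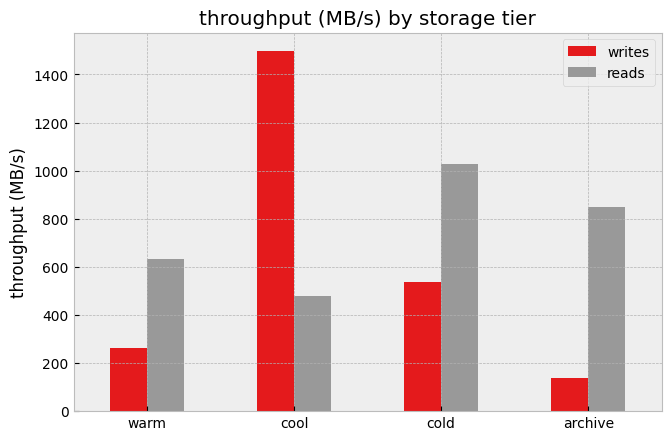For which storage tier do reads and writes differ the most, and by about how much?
cool: reads ≈ 400, writes ≈ 1400 → gap ≈ 1000. Next-largest (archive) is only ≈ 600.

cool, ≈ 1000 MB/s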